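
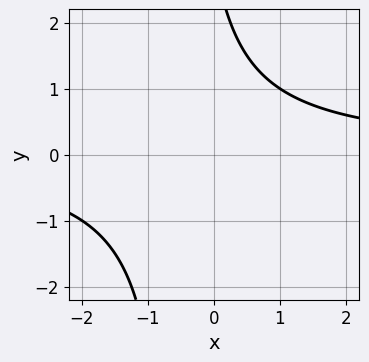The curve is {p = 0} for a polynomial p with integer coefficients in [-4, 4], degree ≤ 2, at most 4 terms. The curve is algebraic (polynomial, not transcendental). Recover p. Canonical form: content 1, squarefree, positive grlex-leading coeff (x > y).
The degree is 2 — a generic line meets the curve in up to 2 points.
From the visible intercepts: it misses every integer gridline on the y-axis; the curve avoids every integer x-axis point in the box.
The integer polynomial consistent with all of this is the stated p.

2*x*y + y - 3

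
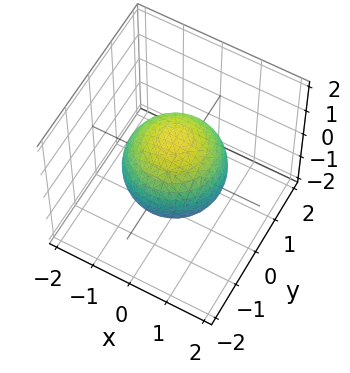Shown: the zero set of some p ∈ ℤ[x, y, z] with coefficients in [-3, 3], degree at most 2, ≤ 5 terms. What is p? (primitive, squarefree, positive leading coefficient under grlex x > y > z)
2*x^2 + 2*y^2 + 2*z^2 - 3

Degree: the shape is more complex than any degree-1 surface, so deg p = 2.
Symmetries: rotational symmetry about the z-axis ⇒ p depends on x, y only through x² + y².
Reading off the gridlines: a circular section at z = 1 has radius between 0 and 1.
Putting this together gives p.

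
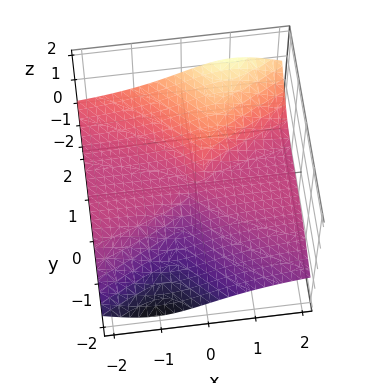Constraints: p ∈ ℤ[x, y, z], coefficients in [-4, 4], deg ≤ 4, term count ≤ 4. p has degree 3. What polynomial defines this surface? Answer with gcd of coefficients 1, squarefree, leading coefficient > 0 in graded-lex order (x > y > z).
(a) The degree is 3 — a generic line meets the surface in up to 3 points.
(b) Observable constraints: every point of the x-axis in the box is on the surface; the visible z-axis segment lies entirely on the surface.
(c) Assembling these constraints gives the stated polynomial.

2*x^2*z - 2*x*y*z - y^3 + 2*y^2*z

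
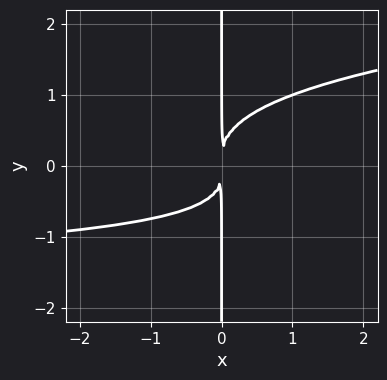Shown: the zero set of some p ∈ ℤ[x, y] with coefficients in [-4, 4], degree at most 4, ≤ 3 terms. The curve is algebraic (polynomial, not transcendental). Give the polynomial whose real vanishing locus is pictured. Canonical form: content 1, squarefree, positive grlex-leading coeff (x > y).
First, degree: a generic line meets the curve in up to 4 points, so deg p = 4.
Then, checking where it meets the axes: every point of the y-axis in the box is on the curve.
Finally, these observations pin down the coefficients.

3*x*y^3 - x^2*y - 2*x^2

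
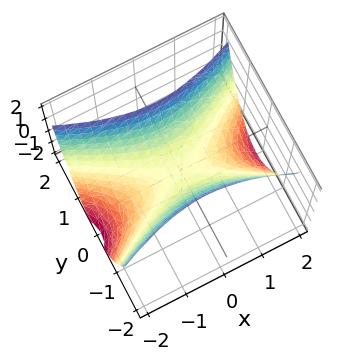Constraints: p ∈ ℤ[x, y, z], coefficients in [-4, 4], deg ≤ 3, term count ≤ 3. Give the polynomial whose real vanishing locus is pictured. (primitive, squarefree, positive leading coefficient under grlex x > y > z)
x^2 - 3*y^2 + 2*z

Degree: a saddle surface; a quadric, so deg p = 2.
Symmetries: the y ↦ −y reflection is a symmetry, so y appears only in even powers; it's symmetric under x → −x, forcing even powers of x.
From the visible intercepts: one x-axis crossing is at x = 0; it crosses the y-axis at the gridline y = 0.
Assembling these constraints gives the stated polynomial.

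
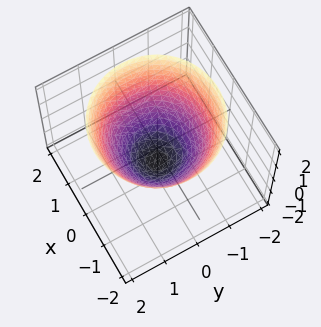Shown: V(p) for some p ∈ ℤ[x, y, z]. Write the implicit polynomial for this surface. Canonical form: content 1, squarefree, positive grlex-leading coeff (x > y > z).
x^2 + y^2 - z - 1

First, degree: the shape is more complex than any degree-1 surface, so deg p = 2.
Next, symmetries: every cross-section ⟂ z is a circle, so x, y appear only via x² + y².
Then, from the axis intercepts and sections: a circular section at z = 2 has radius between 1 and 2; it meets the z-axis at z = -1 (among the integer gridlines).
Finally, solving for integer coefficients yields p as stated.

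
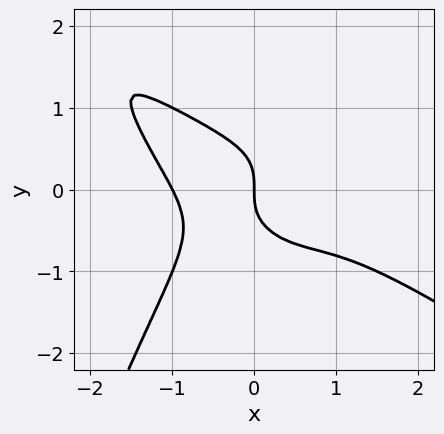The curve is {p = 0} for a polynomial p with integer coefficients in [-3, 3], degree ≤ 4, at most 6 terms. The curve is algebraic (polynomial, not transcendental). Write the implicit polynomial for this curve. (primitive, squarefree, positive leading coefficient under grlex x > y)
First, the degree is 4 — a generic line meets the curve in up to 4 points.
Next, checking where it meets the axes: it meets the y-axis at y = 0 (among the integer gridlines); the x-axis gridline crossings are at x ∈ {-1, 0}.
Finally, solving for integer coefficients yields p as stated.

2*x^4 + 3*x^3*y + 3*y^3 + 2*x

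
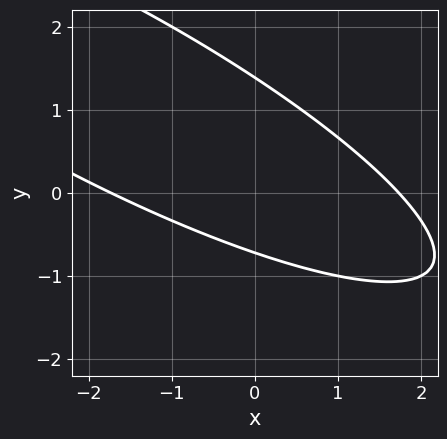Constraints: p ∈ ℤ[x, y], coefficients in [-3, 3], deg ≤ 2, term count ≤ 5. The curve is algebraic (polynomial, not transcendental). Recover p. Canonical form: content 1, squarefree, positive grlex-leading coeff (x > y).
x^2 + 3*x*y + 3*y^2 - 2*y - 3

Degree: a generic line meets the curve in up to 2 points, so deg p = 2.
The integer polynomial consistent with all of this is the stated p.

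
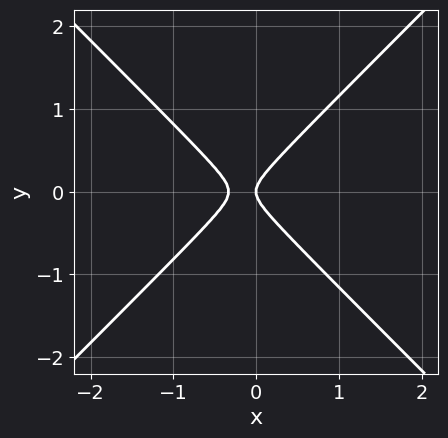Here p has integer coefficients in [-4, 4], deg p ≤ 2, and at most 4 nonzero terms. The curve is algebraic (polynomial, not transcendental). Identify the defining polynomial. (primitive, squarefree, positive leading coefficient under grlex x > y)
1. deg p = 2. A generic line meets the curve in up to 2 points.
2. Symmetries: mirror symmetry y ↦ −y ⇒ only even powers of y.
3. From the axis intercepts and sections: it meets the y-axis at y = 0 (among the integer gridlines); it crosses the x-axis at the gridline x = 0.
4. These observations pin down the coefficients.

3*x^2 - 3*y^2 + x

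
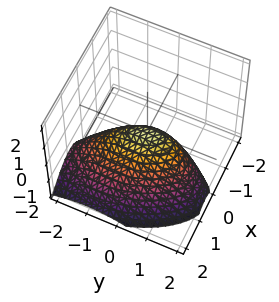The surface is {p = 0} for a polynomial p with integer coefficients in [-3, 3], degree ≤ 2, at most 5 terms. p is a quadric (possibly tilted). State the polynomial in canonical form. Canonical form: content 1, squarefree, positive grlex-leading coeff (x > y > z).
1. The degree is 2 — the shape is more complex than any degree-1 surface.
2. Against the integer gridlines: it meets the x-axis at x = 0 (among the integer gridlines); one z-axis crossing is at z = 0.
3. Putting this together gives p.

3*x^2 + x*y + 2*x*z + y^2 + 2*z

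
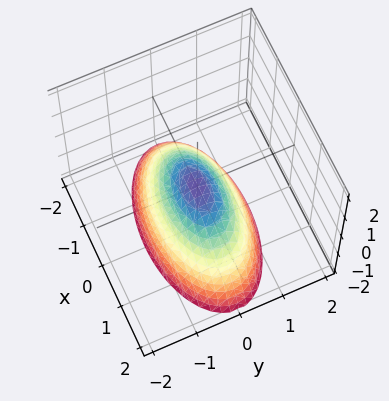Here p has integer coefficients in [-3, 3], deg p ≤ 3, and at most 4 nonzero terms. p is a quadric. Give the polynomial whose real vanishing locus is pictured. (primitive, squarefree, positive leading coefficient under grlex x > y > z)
First, degree: a paraboloid; a quadric, so deg p = 2.
Then, symmetries: it's symmetric under x → −x, forcing even powers of x; the y ↦ −y reflection is a symmetry, so y appears only in even powers.
Next, from the visible intercepts: one x-axis crossing is at x = 0; one z-axis crossing is at z = 0; one y-axis crossing is at y = 0.
Finally, together with the visible shape, these determine p as stated.

x^2 + 3*y^2 + 2*z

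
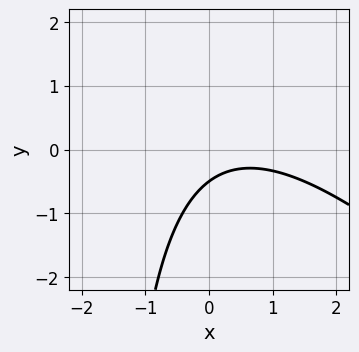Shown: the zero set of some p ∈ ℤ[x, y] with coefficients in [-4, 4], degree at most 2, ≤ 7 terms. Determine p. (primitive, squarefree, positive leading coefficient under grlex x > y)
x^2 + x*y - x + 2*y + 1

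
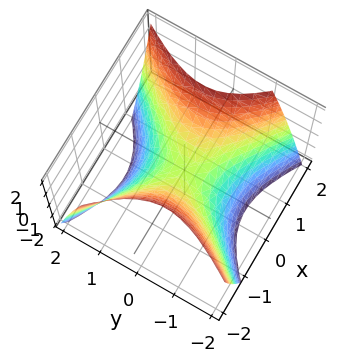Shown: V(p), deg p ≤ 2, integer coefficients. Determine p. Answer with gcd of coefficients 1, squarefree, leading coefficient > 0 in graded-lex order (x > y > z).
2*x^2 + x*y - 2*y^2 - 2*z

(a) deg p = 2.
(b) Reading off the gridlines: one z-axis crossing is at z = 0; it crosses the y-axis at the gridline y = 0; it crosses the x-axis at the gridline x = 0.
(c) Assembling these constraints gives the stated polynomial.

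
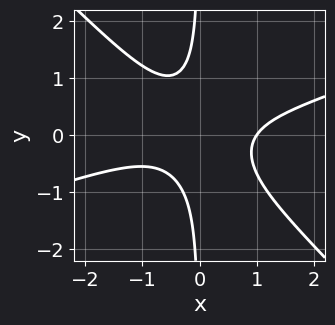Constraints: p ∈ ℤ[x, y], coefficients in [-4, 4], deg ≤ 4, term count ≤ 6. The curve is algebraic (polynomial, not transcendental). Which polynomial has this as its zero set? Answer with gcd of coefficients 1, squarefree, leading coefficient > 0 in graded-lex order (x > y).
x^3 - 2*x^2*y - 3*x*y^2 - 1

First, the degree is 3 — a generic line meets the curve in up to 3 points.
Next, reading off the gridlines: one x-axis crossing is at x = 1; no y-intercept at any integer in the box.
Finally, solving for integer coefficients yields p as stated.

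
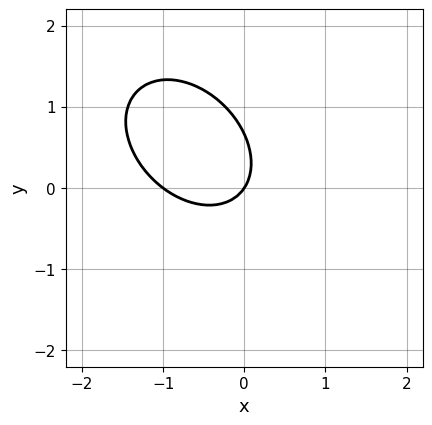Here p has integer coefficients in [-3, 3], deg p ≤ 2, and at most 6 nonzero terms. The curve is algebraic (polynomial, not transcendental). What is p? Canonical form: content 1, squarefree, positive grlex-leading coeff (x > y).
First, the degree is 2 — the shape is more complex than any degree-1 curve.
Next, against the integer gridlines: one y-axis crossing is at y = 0; the x-axis gridline crossings are at x ∈ {-1, 0}.
Finally, together with the visible shape, these determine p as stated.

3*x^2 + 2*x*y + 3*y^2 + 3*x - 2*y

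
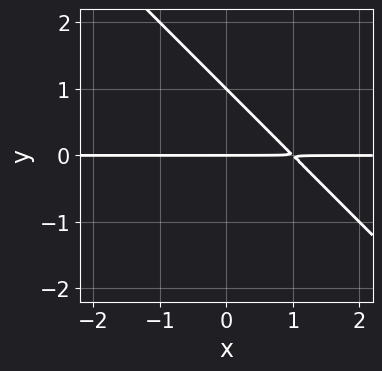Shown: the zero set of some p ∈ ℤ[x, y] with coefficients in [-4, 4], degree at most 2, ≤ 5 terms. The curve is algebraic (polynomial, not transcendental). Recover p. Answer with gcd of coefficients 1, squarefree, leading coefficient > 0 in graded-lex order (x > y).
First, deg p = 2. A generic line meets the curve in up to 2 points.
Then, from the axis intercepts and sections: the visible x-axis segment lies entirely on the curve; the y-axis gridline crossings are at y ∈ {0, 1}.
Finally, fitting integer coefficients to these (and the overall shape) gives p.

x*y + y^2 - y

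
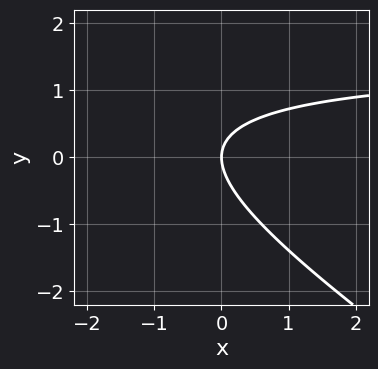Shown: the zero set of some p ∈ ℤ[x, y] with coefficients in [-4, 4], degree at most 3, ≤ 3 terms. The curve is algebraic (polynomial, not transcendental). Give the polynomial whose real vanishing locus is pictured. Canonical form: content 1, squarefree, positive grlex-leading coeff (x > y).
First, the degree is 2 — the shape is more complex than any degree-1 curve.
Then, from the visible intercepts: one x-axis crossing is at x = 0; it crosses the y-axis at the gridline y = 0.
Finally, the integer polynomial consistent with all of this is the stated p.

2*x*y + 3*y^2 - 3*x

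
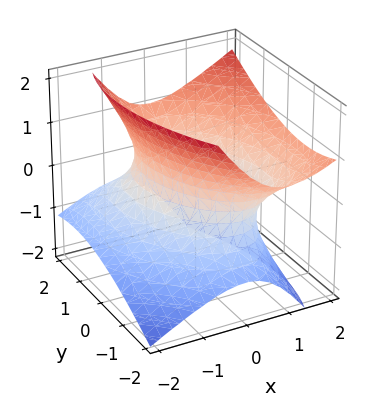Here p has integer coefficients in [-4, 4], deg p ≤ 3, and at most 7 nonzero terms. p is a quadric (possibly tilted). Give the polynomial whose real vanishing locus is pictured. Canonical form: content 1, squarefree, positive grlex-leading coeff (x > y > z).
2*x^2 + x*y - 2*x*z + y^2 - 2*z^2 - 2

(a) Degree: a generic line meets the surface in up to 2 points, so deg p = 2.
(b) Reading off the gridlines: the x-axis gridline crossings are at x ∈ {-1, 1}; it misses every integer gridline on the z-axis.
(c) Putting this together gives p.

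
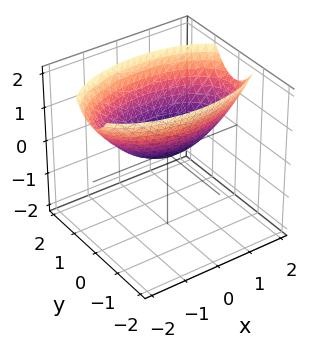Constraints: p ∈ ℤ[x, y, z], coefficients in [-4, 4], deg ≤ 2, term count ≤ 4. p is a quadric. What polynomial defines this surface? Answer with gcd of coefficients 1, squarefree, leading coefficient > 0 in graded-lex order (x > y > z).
x^2 + 3*y^2 - 3*z

(a) Degree: a paraboloid; a quadric, so deg p = 2.
(b) Symmetries: the x ↦ −x reflection is a symmetry, so x appears only in even powers; it's symmetric under y → −y, forcing even powers of y.
(c) Reading off the gridlines: one x-axis crossing is at x = 0; it meets the z-axis at z = 0 (among the integer gridlines).
(d) Solving for integer coefficients yields p as stated.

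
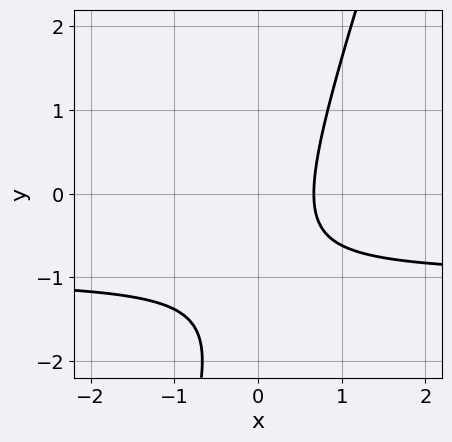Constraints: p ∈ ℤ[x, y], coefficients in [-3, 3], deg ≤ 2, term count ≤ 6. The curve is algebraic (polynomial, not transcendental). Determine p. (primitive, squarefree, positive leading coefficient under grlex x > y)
3*x*y - y^2 + 3*x - 2*y - 2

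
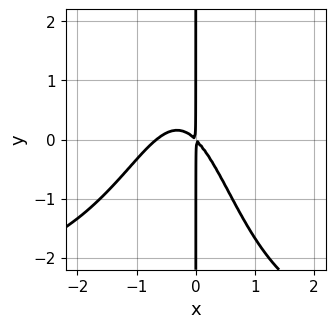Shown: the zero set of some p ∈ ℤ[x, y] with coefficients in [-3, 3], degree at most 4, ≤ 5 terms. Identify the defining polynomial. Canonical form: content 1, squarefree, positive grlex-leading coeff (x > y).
x^3*y + 3*x^3 + 2*x^2 + 2*x*y

1. deg p = 4. A generic line meets the curve in up to 4 points.
2. From the axis intercepts and sections: the visible y-axis segment lies entirely on the curve.
3. The integer polynomial consistent with all of this is the stated p.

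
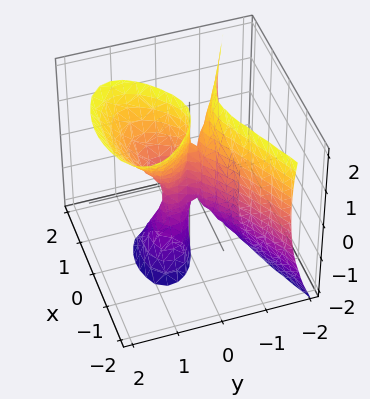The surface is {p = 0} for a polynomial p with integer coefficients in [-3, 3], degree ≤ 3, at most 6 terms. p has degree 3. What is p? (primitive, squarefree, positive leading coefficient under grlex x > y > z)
1. Degree: the shape is more complex than any degree-2 surface, so deg p = 3.
2. Observable constraints: every point of the z-axis in the box is on the surface; one x-axis crossing is at x = 0; it crosses the y-axis at the gridline y = 0.
3. Together with the visible shape, these determine p as stated.

3*y^3 - y^2*z - y*z^2 + 3*x^2 - 2*y^2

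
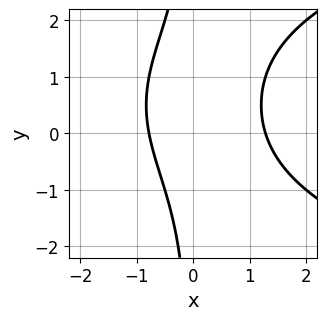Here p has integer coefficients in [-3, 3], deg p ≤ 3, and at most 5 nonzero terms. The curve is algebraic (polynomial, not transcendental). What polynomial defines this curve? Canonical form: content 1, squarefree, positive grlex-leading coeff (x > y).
deg p = 3.
From the visible intercepts: the curve avoids every integer y-axis point in the box.
Matching integer coefficients to the picture gives p.

x*y^2 - 2*x^2 - x*y + x + 2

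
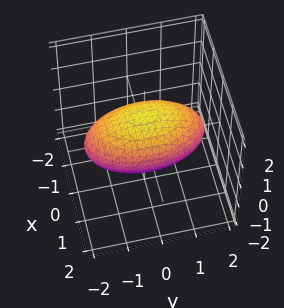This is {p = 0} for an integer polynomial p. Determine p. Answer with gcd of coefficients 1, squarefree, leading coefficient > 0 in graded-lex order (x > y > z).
3*x^2 + y^2 + 3*z^2 - 3

1. The degree is 2 — a closed, bounded, convex surface; a quadric.
2. Symmetries: the z ↦ −z reflection is a symmetry, so z appears only in even powers; it's symmetric under x → −x, forcing even powers of x; mirror symmetry y ↦ −y ⇒ only even powers of y.
3. Checking where it meets the axes: among the integer gridlines, it crosses the z-axis at z ∈ {-1, 1}; among the integer gridlines, it crosses the x-axis at x ∈ {-1, 1}.
4. Assembling these constraints gives the stated polynomial.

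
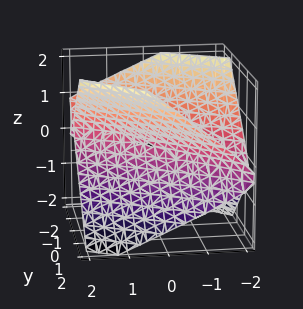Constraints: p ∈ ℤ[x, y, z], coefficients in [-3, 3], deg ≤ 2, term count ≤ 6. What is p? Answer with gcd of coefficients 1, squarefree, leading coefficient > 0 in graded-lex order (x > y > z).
x^2 + 3*x*y + x*z + 2*y^2 - 3*z^2

1. The degree is 2 — the shape is more complex than any degree-1 surface.
2. From the visible intercepts: it crosses the z-axis at the gridline z = 0; one x-axis crossing is at x = 0; it meets the y-axis at y = 0 (among the integer gridlines).
3. Assembling these constraints gives the stated polynomial.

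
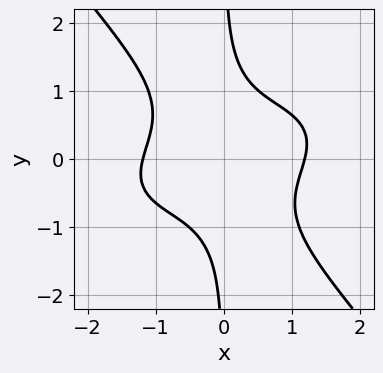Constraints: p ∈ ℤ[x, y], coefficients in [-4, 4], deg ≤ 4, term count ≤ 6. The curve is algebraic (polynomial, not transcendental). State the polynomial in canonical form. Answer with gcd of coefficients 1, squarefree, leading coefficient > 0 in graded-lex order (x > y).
x^4 - x^3*y + 2*x^2*y^2 + 3*x*y^3 - 2

First, the degree is 4 — no degree-3 curve has this shape.
Next, checking where it meets the axes: it misses every integer gridline on the y-axis.
Finally, together with the visible shape, these determine p as stated.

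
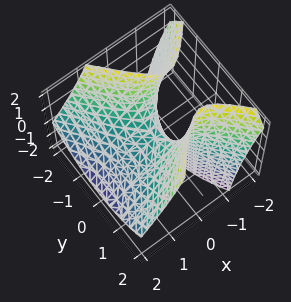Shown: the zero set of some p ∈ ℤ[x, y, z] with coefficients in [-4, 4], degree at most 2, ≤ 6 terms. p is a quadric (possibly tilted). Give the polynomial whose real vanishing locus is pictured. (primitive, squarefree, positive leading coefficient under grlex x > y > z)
1. The degree is 2 — the shape is more complex than any degree-1 surface.
2. Checking where it meets the axes: it crosses the z-axis at the gridline z = 0; it meets the x-axis at x = 0 (among the integer gridlines).
3. Matching integer coefficients to the picture gives p.

3*x^2 + 3*x*z - 2*y^2 + 2*z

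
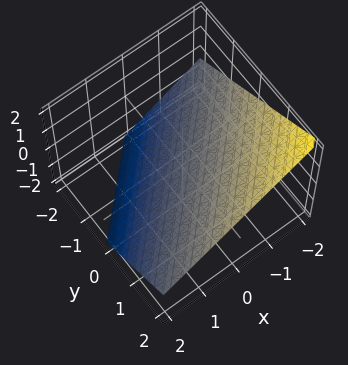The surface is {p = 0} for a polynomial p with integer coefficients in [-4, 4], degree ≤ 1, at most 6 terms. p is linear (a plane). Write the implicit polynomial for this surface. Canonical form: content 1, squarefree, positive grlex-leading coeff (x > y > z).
2*x - 2*y + 3*z + 2

First, the degree is 1 — the surface is flat (a plane).
Next, reading off the gridlines: one y-axis crossing is at y = 1; one x-axis crossing is at x = -1.
Finally, the integer polynomial consistent with all of this is the stated p.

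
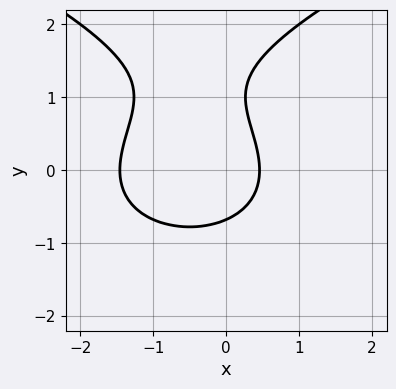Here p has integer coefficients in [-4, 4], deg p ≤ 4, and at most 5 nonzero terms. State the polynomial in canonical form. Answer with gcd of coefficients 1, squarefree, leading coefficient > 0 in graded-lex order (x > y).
Degree: the shape is more complex than any degree-2 curve, so deg p = 3.
The integer polynomial consistent with all of this is the stated p.

2*y^3 - 3*x^2 - 3*y^2 - 3*x + 2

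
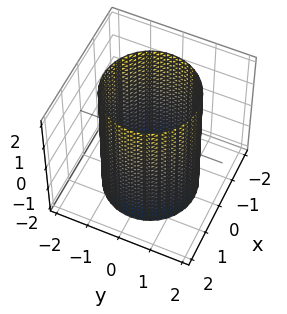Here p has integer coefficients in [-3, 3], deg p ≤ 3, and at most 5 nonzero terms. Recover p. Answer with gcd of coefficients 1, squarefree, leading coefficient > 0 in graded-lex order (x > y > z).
x^2 + y^2 - 2

The degree is 2 — a cylinder; a quadric.
Symmetries: the z ↦ −z reflection is a symmetry, so z appears only in even powers; the z-axis is an axis of rotation, so x and y enter only as x² + y².
Reading off the gridlines: a circular section at z = -1 has radius between 1 and 2; it misses every integer gridline on the z-axis.
These observations pin down the coefficients.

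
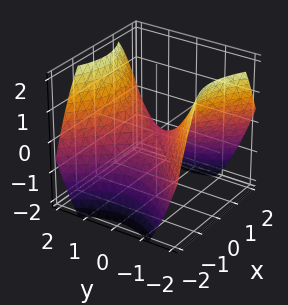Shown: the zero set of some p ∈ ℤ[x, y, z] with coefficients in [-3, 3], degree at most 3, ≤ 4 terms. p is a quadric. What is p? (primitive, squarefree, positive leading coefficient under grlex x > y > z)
2*x^2 - 2*y^2 + 3*z

Degree: a hyperbolic paraboloid; a quadric, so deg p = 2.
Symmetries: the y ↦ −y reflection is a symmetry, so y appears only in even powers; it's symmetric under x → −x, forcing even powers of x.
Checking where it meets the axes: it crosses the x-axis at the gridline x = 0; it crosses the z-axis at the gridline z = 0; it meets the y-axis at y = 0 (among the integer gridlines).
The integer polynomial consistent with all of this is the stated p.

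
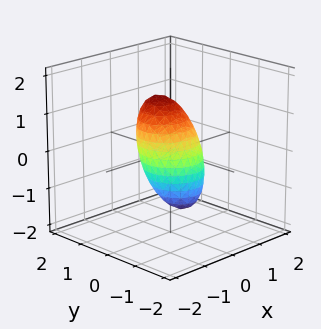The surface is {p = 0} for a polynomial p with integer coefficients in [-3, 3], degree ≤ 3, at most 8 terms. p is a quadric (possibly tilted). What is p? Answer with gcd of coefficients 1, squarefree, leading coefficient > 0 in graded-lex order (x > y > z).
(a) deg p = 2. The shape is more complex than any degree-1 surface.
(b) Against the integer gridlines: the z-axis gridline crossings are at z ∈ {-1, 1}.
(c) Fitting integer coefficients to these (and the overall shape) gives p.

3*x^2 - x*z + 3*y^2 - 3*y*z + 2*z^2 - 2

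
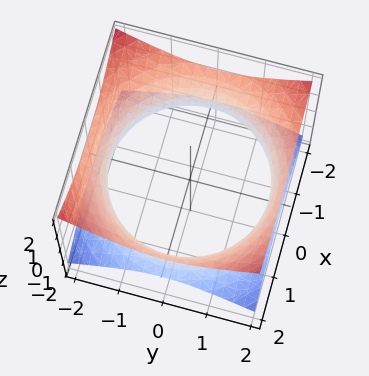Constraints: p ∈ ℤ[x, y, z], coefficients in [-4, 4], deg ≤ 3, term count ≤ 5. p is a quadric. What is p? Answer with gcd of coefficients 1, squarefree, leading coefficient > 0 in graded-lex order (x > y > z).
(a) The degree is 2 — an hourglass — one-sheet hyperboloid; a quadric.
(b) By symmetry, every cross-section ⟂ z is a circle, so x, y appear only via x² + y²; it's symmetric under z → −z, forcing even powers of z.
(c) Reading off the gridlines: no z-intercept at any integer in the box; a circular section at z = 0 has radius between 1 and 2.
(d) Together with the visible shape, these determine p as stated.

x^2 + y^2 - 2*z^2 - 3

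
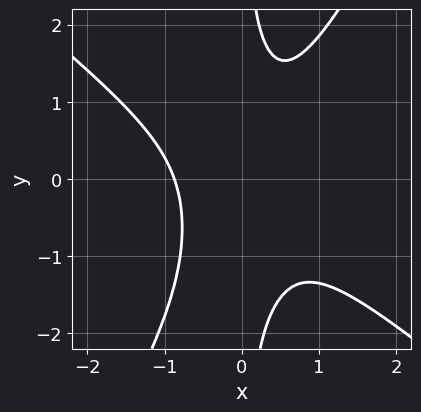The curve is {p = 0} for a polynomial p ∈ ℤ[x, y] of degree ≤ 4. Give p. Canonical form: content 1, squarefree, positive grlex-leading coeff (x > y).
(a) Degree: no degree-2 curve has this shape, so deg p = 3.
(b) From the visible intercepts: the curve avoids every integer y-axis point in the box.
(c) Together with the visible shape, these determine p as stated.

3*x^3 + 2*x^2*y - 2*x*y^2 - x*y + 2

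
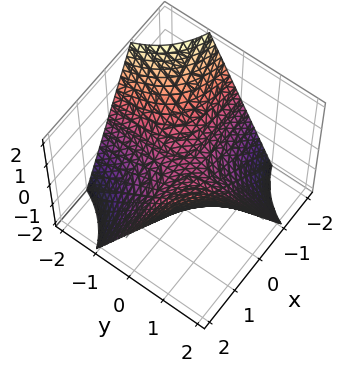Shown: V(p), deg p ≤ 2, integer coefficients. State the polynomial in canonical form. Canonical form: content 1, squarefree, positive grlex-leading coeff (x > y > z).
First, degree: a hyperbolic paraboloid; a quadric, so deg p = 2.
Next, against the integer gridlines: every point of the y-axis in the box is on the surface; the visible x-axis segment lies entirely on the surface.
Finally, assembling these constraints gives the stated polynomial.

x*y - z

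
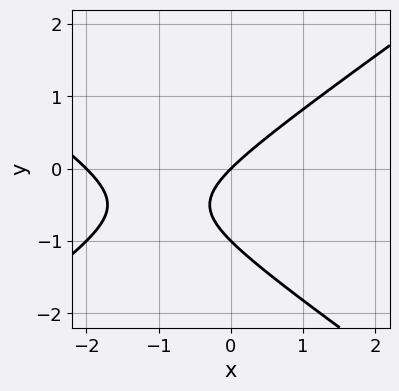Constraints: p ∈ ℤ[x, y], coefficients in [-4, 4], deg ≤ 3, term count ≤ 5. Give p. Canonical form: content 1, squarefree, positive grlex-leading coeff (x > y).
First, deg p = 2. The shape is more complex than any degree-1 curve.
Then, against the integer gridlines: among the integer gridlines, it crosses the y-axis at y ∈ {-1, 0}; the x-axis gridline crossings are at x ∈ {-2, 0}.
Finally, assembling these constraints gives the stated polynomial.

x^2 - 2*y^2 + 2*x - 2*y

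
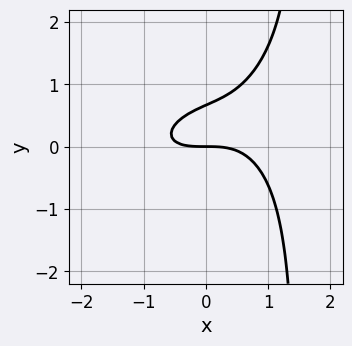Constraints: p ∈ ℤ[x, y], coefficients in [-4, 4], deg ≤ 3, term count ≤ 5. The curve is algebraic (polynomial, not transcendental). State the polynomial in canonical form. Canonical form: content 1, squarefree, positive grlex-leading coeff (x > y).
(a) Degree: a generic line meets the curve in up to 3 points, so deg p = 3.
(b) Reading off the gridlines: one y-axis crossing is at y = 0; one x-axis crossing is at x = 0.
(c) Assembling these constraints gives the stated polynomial.

x^3 - x^2*y + 2*x*y^2 - 3*y^2 + 2*y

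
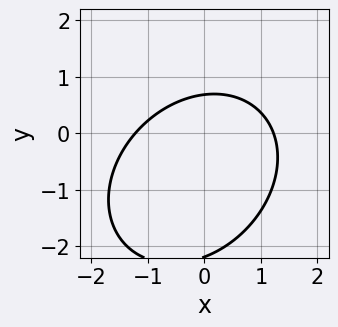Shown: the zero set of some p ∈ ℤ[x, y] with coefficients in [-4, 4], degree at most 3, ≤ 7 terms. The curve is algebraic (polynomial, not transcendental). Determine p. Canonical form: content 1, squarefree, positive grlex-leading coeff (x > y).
2*x^2 - x*y + 2*y^2 + 3*y - 3

1. Degree: a generic line meets the curve in up to 2 points, so deg p = 2.
2. Solving for integer coefficients yields p as stated.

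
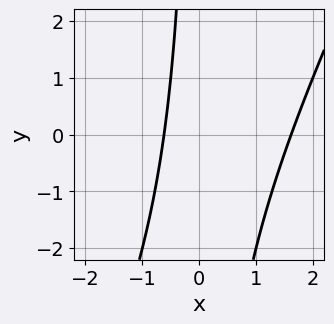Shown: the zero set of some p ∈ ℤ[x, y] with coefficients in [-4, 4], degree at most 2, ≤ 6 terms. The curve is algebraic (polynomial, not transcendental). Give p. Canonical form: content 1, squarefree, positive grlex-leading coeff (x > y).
1. The degree is 2 — no degree-1 curve has this shape.
2. Observable constraints: no y-intercept at any integer in the box.
3. Solving for integer coefficients yields p as stated.

2*x^2 - x*y - 2*x - 2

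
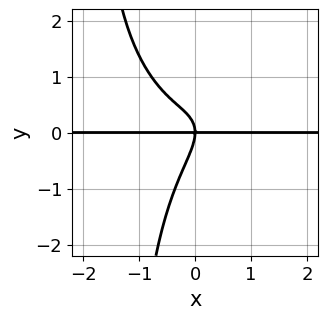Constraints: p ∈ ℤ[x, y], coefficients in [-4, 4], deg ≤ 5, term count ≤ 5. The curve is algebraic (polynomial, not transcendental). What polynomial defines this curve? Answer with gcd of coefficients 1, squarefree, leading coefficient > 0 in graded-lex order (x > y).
3*x^3*y + 2*x*y^3 - 3*x*y^2 + 3*y^3 + 3*x*y

First, degree: the shape is more complex than any degree-3 curve, so deg p = 4.
Then, from the visible intercepts: it meets the y-axis at y = 0 (among the integer gridlines); the visible x-axis segment lies entirely on the curve.
Finally, matching integer coefficients to the picture gives p.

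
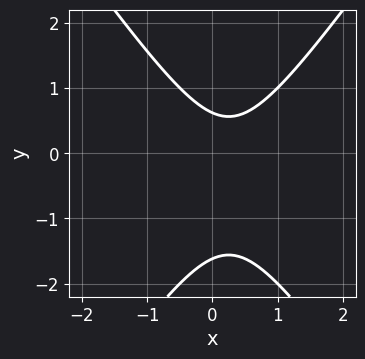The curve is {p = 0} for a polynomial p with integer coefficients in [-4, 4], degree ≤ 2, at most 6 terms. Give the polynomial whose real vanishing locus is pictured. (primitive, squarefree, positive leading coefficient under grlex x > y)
2*x^2 - y^2 - x - y + 1

1. Degree: the shape is more complex than any degree-1 curve, so deg p = 2.
2. Against the integer gridlines: it misses every integer gridline on the x-axis.
3. Matching integer coefficients to the picture gives p.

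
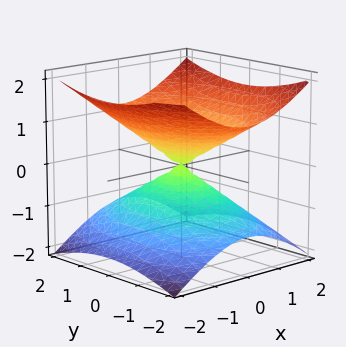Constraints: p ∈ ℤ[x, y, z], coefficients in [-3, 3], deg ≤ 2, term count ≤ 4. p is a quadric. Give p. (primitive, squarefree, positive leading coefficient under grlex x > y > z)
First, degree: a double cone through the origin; a quadric, so deg p = 2.
Next, symmetries: the x ↦ −x reflection is a symmetry, so x appears only in even powers; mirror symmetry y ↦ −y ⇒ only even powers of y; it's symmetric under z → −z, forcing even powers of z.
Next, from the axis intercepts and sections: it crosses the x-axis at the gridline x = 0; it meets the y-axis at y = 0 (among the integer gridlines).
Finally, fitting integer coefficients to these (and the overall shape) gives p.

2*x^2 + y^2 - 3*z^2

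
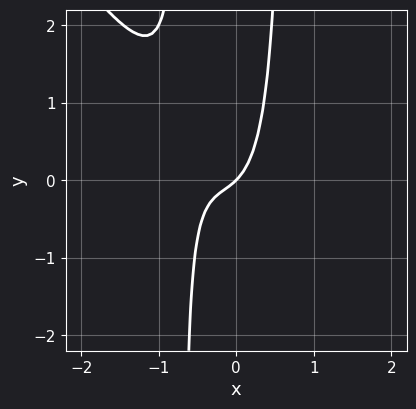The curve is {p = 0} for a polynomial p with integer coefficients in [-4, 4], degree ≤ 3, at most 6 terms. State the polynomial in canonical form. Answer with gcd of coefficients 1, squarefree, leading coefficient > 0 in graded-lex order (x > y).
deg p = 3.
Observable constraints: it crosses the x-axis at the gridline x = 0; it meets the y-axis at y = 0 (among the integer gridlines).
The integer polynomial consistent with all of this is the stated p.

3*x^3 + 2*x^2*y + 2*x^2 + x - y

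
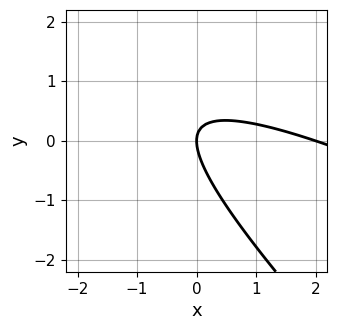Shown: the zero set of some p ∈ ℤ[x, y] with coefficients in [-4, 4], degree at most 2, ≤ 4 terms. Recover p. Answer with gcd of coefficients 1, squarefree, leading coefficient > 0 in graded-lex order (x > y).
First, degree: the shape is more complex than any degree-1 curve, so deg p = 2.
Next, checking where it meets the axes: the x-axis gridline crossings are at x ∈ {0, 2}; it meets the y-axis at y = 0 (among the integer gridlines).
Finally, fitting integer coefficients to these (and the overall shape) gives p.

x^2 + 3*x*y + 2*y^2 - 2*x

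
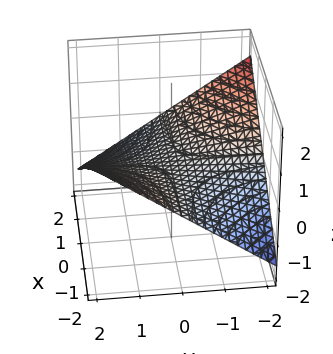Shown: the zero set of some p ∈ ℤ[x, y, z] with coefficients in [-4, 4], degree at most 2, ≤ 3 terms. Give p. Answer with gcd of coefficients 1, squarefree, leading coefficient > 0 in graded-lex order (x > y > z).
Degree: a hyperbolic paraboloid; a quadric, so deg p = 2.
Reading off the gridlines: the visible x-axis segment lies entirely on the surface; it meets the z-axis at z = 0 (among the integer gridlines); the visible y-axis segment lies entirely on the surface.
The integer polynomial consistent with all of this is the stated p.

x*y + 3*z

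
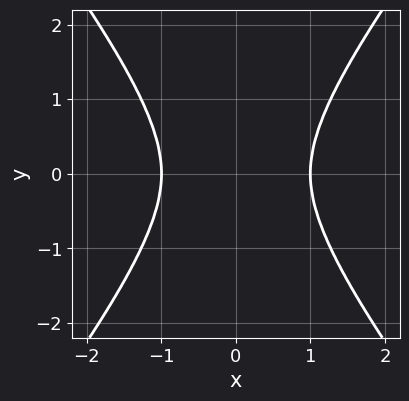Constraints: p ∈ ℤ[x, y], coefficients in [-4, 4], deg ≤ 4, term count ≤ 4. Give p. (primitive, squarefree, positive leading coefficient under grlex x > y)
3*x^4 - y^4 - 3*x^2 - 2*y^2

(a) deg p = 4.
(b) Symmetries: mirror symmetry y ↦ −y ⇒ only even powers of y; the x ↦ −x reflection is a symmetry, so x appears only in even powers.
(c) From the axis intercepts and sections: among the integer gridlines, it crosses the x-axis at x ∈ {-1, 1}.
(d) Assembling these constraints gives the stated polynomial.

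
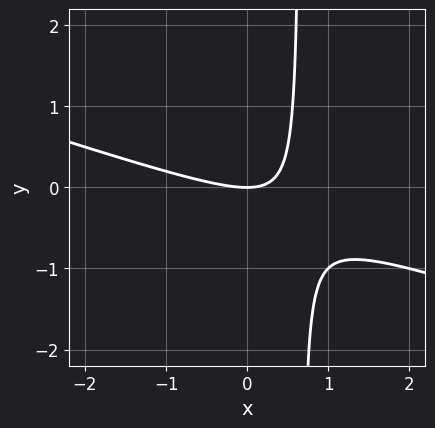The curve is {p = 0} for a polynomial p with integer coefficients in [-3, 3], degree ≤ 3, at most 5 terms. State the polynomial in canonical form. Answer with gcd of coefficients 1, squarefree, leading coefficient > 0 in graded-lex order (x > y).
x^2 + 3*x*y - 2*y

(a) deg p = 2.
(b) Observable constraints: it meets the x-axis at x = 0 (among the integer gridlines); it crosses the y-axis at the gridline y = 0.
(c) Matching integer coefficients to the picture gives p.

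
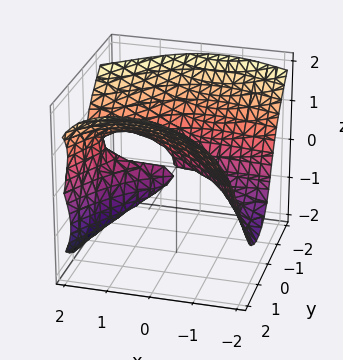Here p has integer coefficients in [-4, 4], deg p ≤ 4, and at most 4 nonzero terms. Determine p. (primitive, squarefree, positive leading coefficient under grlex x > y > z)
First, deg p = 3. A generic line meets the surface in up to 3 points.
Next, checking where it meets the axes: one z-axis crossing is at z = 0; the visible x-axis segment lies entirely on the surface; it meets the y-axis at y = 0 (among the integer gridlines).
Finally, together with the visible shape, these determine p as stated.

x^2*y + z^3 - x*z - 2*y^2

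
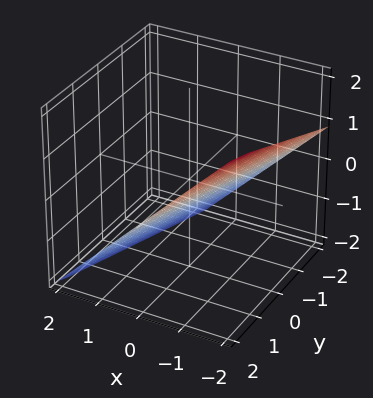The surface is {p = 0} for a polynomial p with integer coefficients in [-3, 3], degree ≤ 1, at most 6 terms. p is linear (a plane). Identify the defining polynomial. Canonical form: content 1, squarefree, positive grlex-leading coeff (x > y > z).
3*x - y + 3*z + 2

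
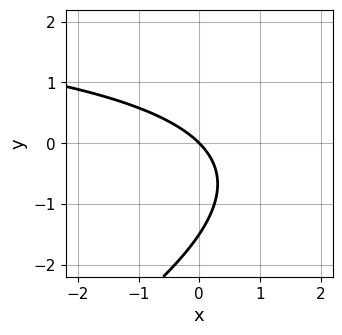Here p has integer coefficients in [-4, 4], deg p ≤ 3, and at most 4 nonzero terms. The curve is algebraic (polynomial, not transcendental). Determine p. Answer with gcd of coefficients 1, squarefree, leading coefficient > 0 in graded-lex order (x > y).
x*y - 2*y^2 - 3*x - 3*y

(a) deg p = 2. The shape is more complex than any degree-1 curve.
(b) Reading off the gridlines: it crosses the x-axis at the gridline x = 0; it meets the y-axis at y = 0 (among the integer gridlines).
(c) Fitting integer coefficients to these (and the overall shape) gives p.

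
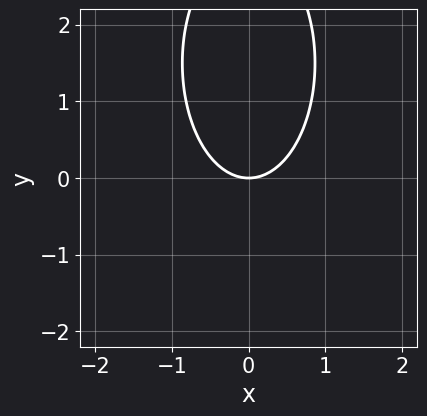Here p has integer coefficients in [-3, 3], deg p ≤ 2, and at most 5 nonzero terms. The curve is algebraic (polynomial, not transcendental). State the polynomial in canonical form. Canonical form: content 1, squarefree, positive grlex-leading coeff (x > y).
First, degree: a generic line meets the curve in up to 2 points, so deg p = 2.
Then, symmetries: the x ↦ −x reflection is a symmetry, so x appears only in even powers.
Next, checking where it meets the axes: it crosses the y-axis at the gridline y = 0; it crosses the x-axis at the gridline x = 0.
Finally, fitting integer coefficients to these (and the overall shape) gives p.

3*x^2 + y^2 - 3*y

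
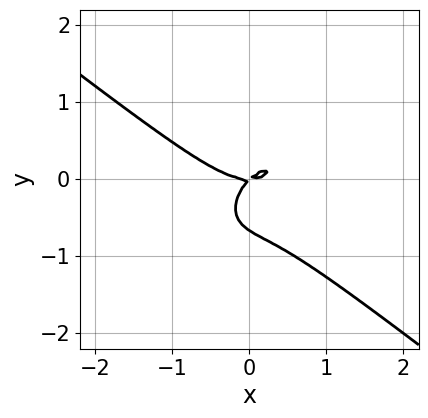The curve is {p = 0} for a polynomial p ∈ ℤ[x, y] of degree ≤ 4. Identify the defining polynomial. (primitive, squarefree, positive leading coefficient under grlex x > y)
1. Degree: no degree-2 curve has this shape, so deg p = 3.
2. Reading off the gridlines: it crosses the x-axis at the gridline x = 0; it crosses the y-axis at the gridline y = 0.
3. Matching integer coefficients to the picture gives p.

2*x^3 - x*y^2 + 3*y^3 - 2*x*y + 2*y^2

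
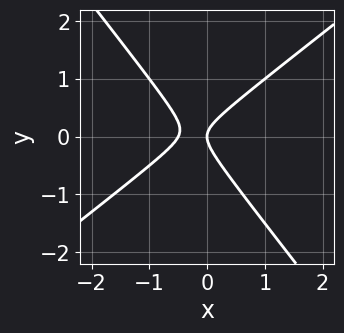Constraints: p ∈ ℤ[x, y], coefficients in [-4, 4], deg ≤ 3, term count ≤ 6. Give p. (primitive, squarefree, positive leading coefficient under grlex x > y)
1. Degree: a generic line meets the curve in up to 2 points, so deg p = 2.
2. Observable constraints: it meets the y-axis at y = 0 (among the integer gridlines); one x-axis crossing is at x = 0.
3. These observations pin down the coefficients.

2*x^2 - x*y - 2*y^2 + x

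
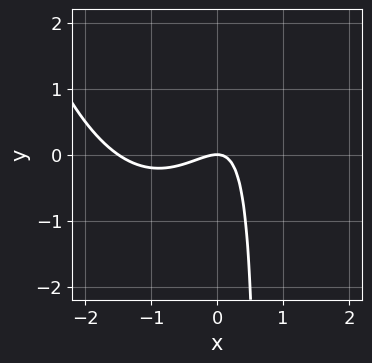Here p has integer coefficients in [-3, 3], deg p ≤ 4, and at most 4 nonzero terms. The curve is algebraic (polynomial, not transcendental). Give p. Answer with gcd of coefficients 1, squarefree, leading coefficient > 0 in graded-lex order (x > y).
First, the degree is 3 — the shape is more complex than any degree-2 curve.
Then, reading off the gridlines: it crosses the x-axis at the gridline x = 0; one y-axis crossing is at y = 0.
Finally, matching integer coefficients to the picture gives p.

2*x^3 + 3*x^2 - 3*x*y + 2*y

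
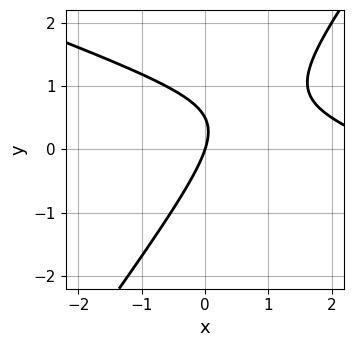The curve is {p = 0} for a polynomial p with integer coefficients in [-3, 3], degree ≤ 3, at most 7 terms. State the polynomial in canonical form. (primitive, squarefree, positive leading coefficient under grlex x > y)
x^2 + 2*x*y - 2*y^2 - 3*x + y

deg p = 2.
Reading off the gridlines: it meets the y-axis at y = 0 (among the integer gridlines); it meets the x-axis at x = 0 (among the integer gridlines).
These observations pin down the coefficients.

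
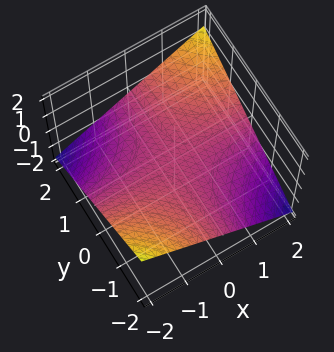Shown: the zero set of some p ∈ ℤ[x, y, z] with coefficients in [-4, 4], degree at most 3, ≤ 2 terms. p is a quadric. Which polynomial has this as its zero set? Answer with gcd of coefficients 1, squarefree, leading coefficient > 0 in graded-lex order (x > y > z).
x*y - 3*z

1. Degree: a saddle surface; a quadric, so deg p = 2.
2. Observable constraints: every point of the y-axis in the box is on the surface; it meets the z-axis at z = 0 (among the integer gridlines); every point of the x-axis in the box is on the surface.
3. Solving for integer coefficients yields p as stated.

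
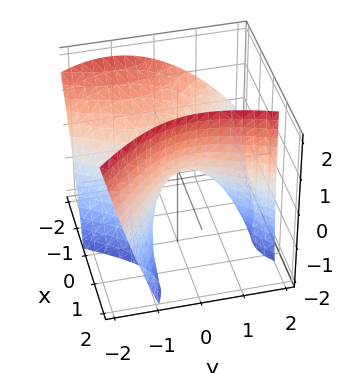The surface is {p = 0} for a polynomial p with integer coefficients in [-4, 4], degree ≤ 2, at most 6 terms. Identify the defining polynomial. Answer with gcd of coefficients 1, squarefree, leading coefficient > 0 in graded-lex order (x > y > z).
(a) The degree is 2 — a generic line meets the surface in up to 2 points.
(b) From the axis intercepts and sections: it crosses the z-axis at the gridline z = 0; one y-axis crossing is at y = 0.
(c) Matching integer coefficients to the picture gives p.

3*x^2 + 2*x*y + 3*x*z - 2*y^2 - 3*z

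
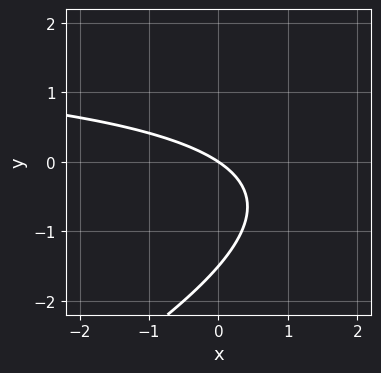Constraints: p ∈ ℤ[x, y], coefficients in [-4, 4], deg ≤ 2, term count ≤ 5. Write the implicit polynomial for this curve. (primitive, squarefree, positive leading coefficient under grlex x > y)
x*y - 2*y^2 - 2*x - 3*y

1. The degree is 2 — the shape is more complex than any degree-1 curve.
2. Checking where it meets the axes: one y-axis crossing is at y = 0; it crosses the x-axis at the gridline x = 0.
3. These observations pin down the coefficients.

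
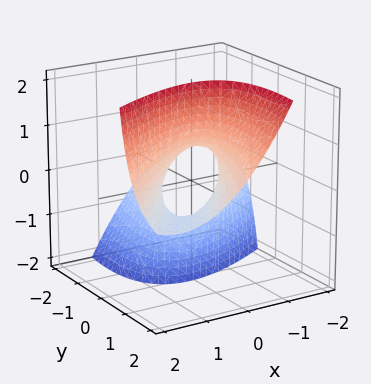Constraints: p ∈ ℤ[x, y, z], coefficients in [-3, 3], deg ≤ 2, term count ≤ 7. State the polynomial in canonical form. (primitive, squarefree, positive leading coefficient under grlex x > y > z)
2*x^2 - 3*x*y + y^2 - 3*y*z - 1

1. Degree: a generic line meets the surface in up to 2 points, so deg p = 2.
2. Reading off the gridlines: among the integer gridlines, it crosses the y-axis at y ∈ {-1, 1}; no z-intercept at any integer in the box.
3. Putting this together gives p.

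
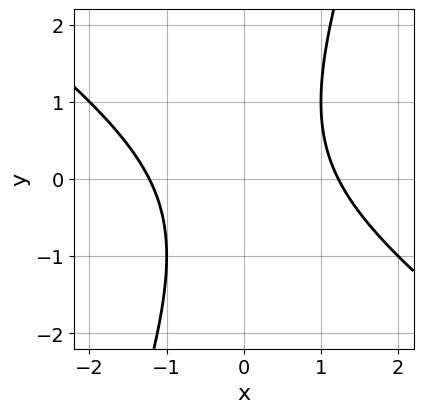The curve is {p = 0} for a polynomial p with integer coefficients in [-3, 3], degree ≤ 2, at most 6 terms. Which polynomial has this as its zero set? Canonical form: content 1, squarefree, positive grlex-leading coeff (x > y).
2*x^2 + 2*x*y - y^2 - 3

deg p = 2. No degree-1 curve has this shape.
Observable constraints: the curve avoids every integer y-axis point in the box.
Matching integer coefficients to the picture gives p.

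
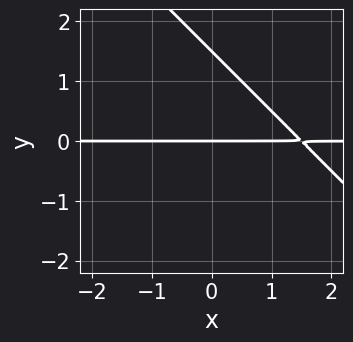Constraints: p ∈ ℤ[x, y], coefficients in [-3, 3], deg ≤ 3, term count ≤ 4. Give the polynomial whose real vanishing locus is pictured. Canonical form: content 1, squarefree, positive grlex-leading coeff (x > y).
2*x*y + 2*y^2 - 3*y

(a) The degree is 2 — the shape is more complex than any degree-1 curve.
(b) Observable constraints: one y-axis crossing is at y = 0; the visible x-axis segment lies entirely on the curve.
(c) These observations pin down the coefficients.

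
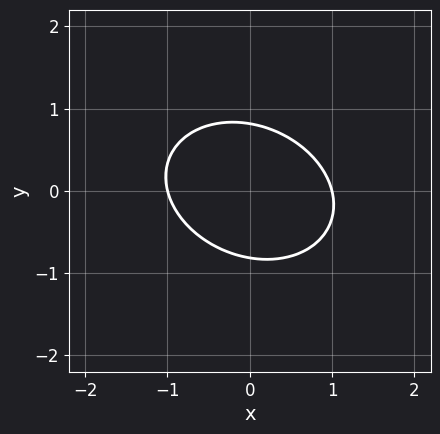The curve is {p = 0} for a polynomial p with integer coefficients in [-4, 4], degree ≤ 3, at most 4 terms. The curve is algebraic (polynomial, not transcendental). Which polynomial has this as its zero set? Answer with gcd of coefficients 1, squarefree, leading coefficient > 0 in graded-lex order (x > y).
2*x^2 + x*y + 3*y^2 - 2

deg p = 2. No degree-1 curve has this shape.
From the axis intercepts and sections: the x-axis gridline crossings are at x ∈ {-1, 1}.
The integer polynomial consistent with all of this is the stated p.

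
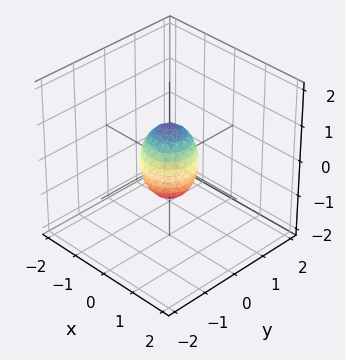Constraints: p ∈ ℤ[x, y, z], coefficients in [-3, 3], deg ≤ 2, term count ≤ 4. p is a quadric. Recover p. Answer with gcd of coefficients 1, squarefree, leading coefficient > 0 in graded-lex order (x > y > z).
2*x^2 + 2*y^2 + z^2 - 1

(a) Degree: a closed, bounded, convex surface; a quadric, so deg p = 2.
(b) Symmetry: the surface is invariant under rotation about z: p = q(x² + y², z); the z ↦ −z reflection is a symmetry, so z appears only in even powers.
(c) Against the integer gridlines: the z-axis gridline crossings are at z ∈ {-1, 1}; a circular section at z = 0 has radius between 0 and 1.
(d) Together with the visible shape, these determine p as stated.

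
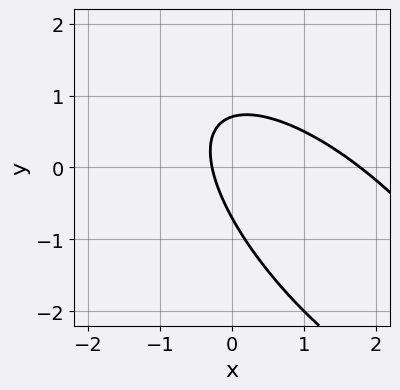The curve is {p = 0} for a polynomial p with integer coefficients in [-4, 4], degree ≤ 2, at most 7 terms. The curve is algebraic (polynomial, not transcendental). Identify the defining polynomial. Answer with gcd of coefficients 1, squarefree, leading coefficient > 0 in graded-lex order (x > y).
2*x^2 + 3*x*y + 2*y^2 - 3*x - 1

First, degree: a generic line meets the curve in up to 2 points, so deg p = 2.
Finally, matching integer coefficients to the picture gives p.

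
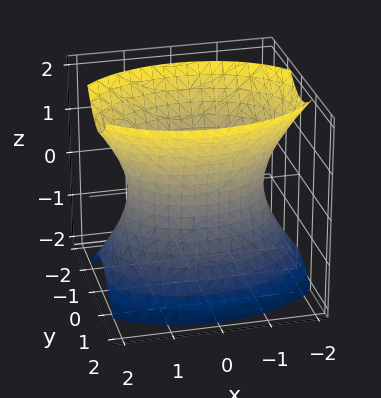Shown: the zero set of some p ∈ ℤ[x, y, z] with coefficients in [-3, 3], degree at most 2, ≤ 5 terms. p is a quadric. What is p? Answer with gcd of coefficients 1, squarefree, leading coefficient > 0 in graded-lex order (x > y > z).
x^2 + 2*y^2 - z^2 - 2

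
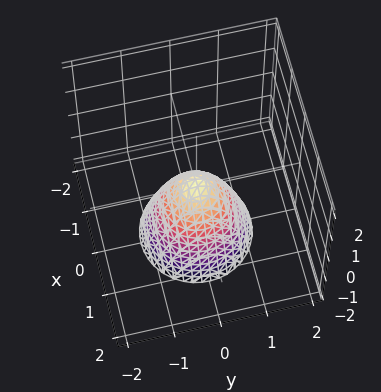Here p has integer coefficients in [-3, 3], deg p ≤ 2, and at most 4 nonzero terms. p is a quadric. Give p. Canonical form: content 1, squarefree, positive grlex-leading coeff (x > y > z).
3*x^2 + 3*y^2 + 2*z

(a) deg p = 2. A single bowl opening along one axis; a quadric.
(b) Symmetries: rotational symmetry about the z-axis ⇒ p depends on x, y only through x² + y².
(c) Observable constraints: one y-axis crossing is at y = 0; it meets the x-axis at x = 0 (among the integer gridlines).
(d) Solving for integer coefficients yields p as stated.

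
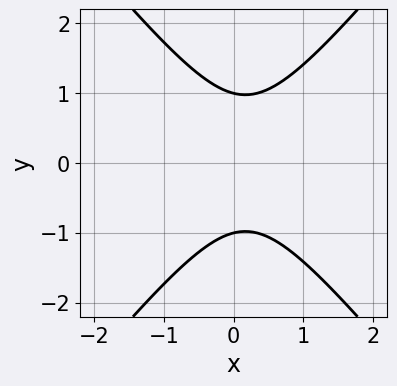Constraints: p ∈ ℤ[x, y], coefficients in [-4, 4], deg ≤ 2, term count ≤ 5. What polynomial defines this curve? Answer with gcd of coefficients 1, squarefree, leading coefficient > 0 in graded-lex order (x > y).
1. deg p = 2. No degree-1 curve has this shape.
2. Symmetries: it's symmetric under y → −y, forcing even powers of y.
3. From the visible intercepts: among the integer gridlines, it crosses the y-axis at y ∈ {-1, 1}; the curve avoids every integer x-axis point in the box.
4. The integer polynomial consistent with all of this is the stated p.

3*x^2 - 2*y^2 - x + 2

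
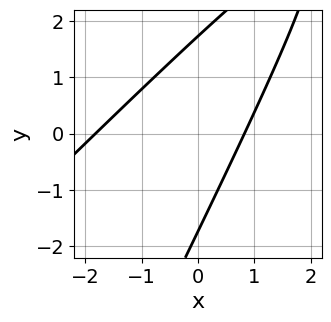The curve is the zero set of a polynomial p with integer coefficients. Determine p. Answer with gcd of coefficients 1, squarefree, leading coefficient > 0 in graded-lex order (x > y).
2*x^2 - 3*x*y + y^2 + 2*x - 3

1. Degree: a generic line meets the curve in up to 2 points, so deg p = 2.
2. Putting this together gives p.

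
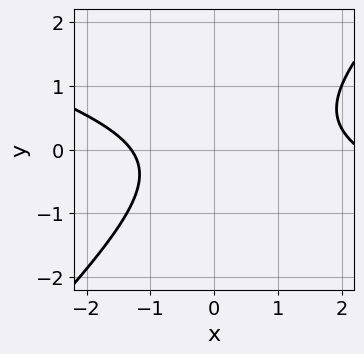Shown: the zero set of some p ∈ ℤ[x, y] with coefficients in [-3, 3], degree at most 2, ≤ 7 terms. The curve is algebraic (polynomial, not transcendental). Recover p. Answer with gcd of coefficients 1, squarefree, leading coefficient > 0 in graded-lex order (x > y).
First, the degree is 2 — the shape is more complex than any degree-1 curve.
Then, from the axis intercepts and sections: it misses every integer gridline on the y-axis.
Finally, these observations pin down the coefficients.

x^2 + 2*x*y - 3*y^2 - x - 3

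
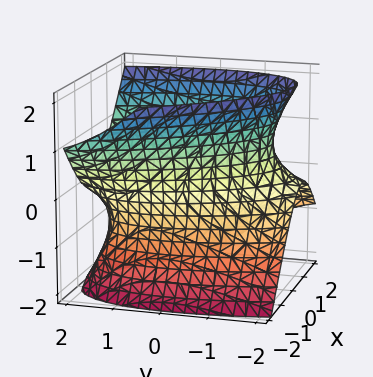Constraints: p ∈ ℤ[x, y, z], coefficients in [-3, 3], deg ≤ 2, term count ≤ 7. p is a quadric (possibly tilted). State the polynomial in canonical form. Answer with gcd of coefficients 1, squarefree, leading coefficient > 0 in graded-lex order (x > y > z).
3*x^2 + 2*x*y + y^2 - 2*y*z - 2*z^2 - 3

(a) Degree: the shape is more complex than any degree-1 surface, so deg p = 2.
(b) Reading off the gridlines: the x-axis gridline crossings are at x ∈ {-1, 1}; no z-intercept at any integer in the box.
(c) Putting this together gives p.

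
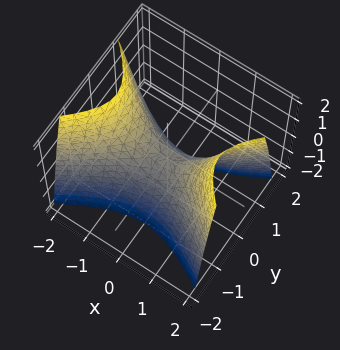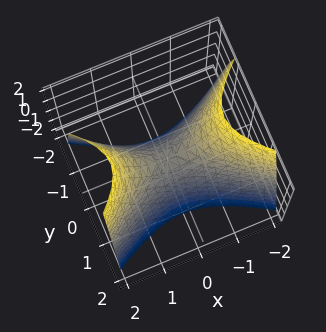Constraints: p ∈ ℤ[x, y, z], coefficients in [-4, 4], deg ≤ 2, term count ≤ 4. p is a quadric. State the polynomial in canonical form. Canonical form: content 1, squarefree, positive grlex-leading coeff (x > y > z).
Degree: a saddle surface; a quadric, so deg p = 2.
Symmetries: mirror symmetry y ↦ −y ⇒ only even powers of y; the x ↦ −x reflection is a symmetry, so x appears only in even powers.
Against the integer gridlines: it crosses the x-axis at the gridline x = 0; it crosses the y-axis at the gridline y = 0; one z-axis crossing is at z = 0.
These observations pin down the coefficients.

x^2 - 2*y^2 - z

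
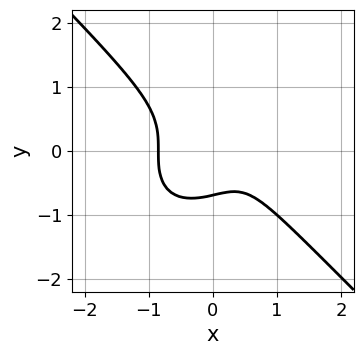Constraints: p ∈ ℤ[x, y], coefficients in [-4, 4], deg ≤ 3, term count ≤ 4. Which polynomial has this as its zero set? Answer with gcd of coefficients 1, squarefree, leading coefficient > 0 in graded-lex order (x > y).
The degree is 3 — a generic line meets the curve in up to 3 points.
The integer polynomial consistent with all of this is the stated p.

3*x^3 + 3*y^3 - x + 1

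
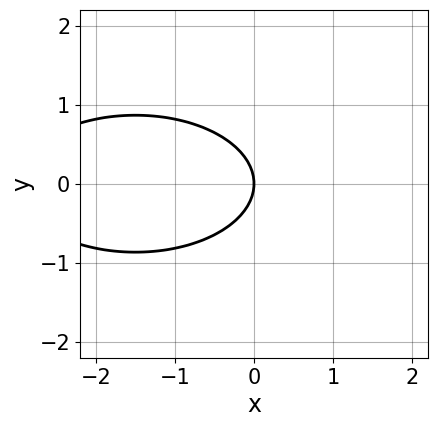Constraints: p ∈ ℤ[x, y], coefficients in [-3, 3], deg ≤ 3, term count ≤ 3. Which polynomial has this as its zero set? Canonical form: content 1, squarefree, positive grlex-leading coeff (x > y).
x^2 + 3*y^2 + 3*x

(a) The degree is 2 — the shape is more complex than any degree-1 curve.
(b) Symmetries: the y ↦ −y reflection is a symmetry, so y appears only in even powers.
(c) Checking where it meets the axes: it crosses the y-axis at the gridline y = 0; it meets the x-axis at x = 0 (among the integer gridlines).
(d) Putting this together gives p.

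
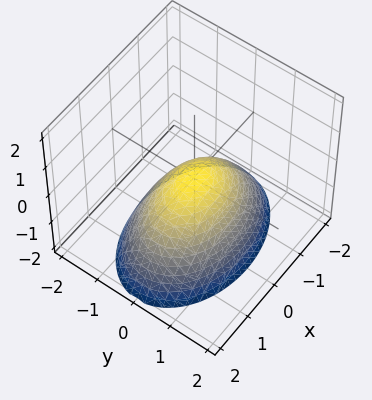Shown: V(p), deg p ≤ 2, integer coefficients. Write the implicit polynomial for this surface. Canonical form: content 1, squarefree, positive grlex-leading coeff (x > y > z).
x^2 + 2*y^2 + 2*z

(a) Degree: a paraboloid; a quadric, so deg p = 2.
(b) Symmetries: it's symmetric under x → −x, forcing even powers of x; the y ↦ −y reflection is a symmetry, so y appears only in even powers.
(c) From the visible intercepts: it meets the x-axis at x = 0 (among the integer gridlines); one y-axis crossing is at y = 0; it crosses the z-axis at the gridline z = 0.
(d) Assembling these constraints gives the stated polynomial.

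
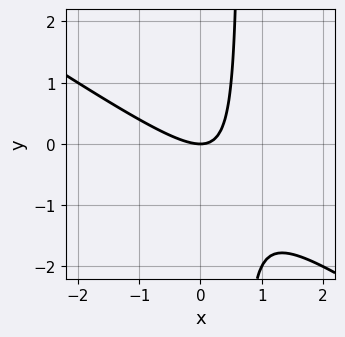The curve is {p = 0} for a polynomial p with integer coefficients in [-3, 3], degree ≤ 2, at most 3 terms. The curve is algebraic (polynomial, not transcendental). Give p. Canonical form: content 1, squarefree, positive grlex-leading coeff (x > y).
2*x^2 + 3*x*y - 2*y

Degree: the shape is more complex than any degree-1 curve, so deg p = 2.
Reading off the gridlines: it meets the x-axis at x = 0 (among the integer gridlines); one y-axis crossing is at y = 0.
Together with the visible shape, these determine p as stated.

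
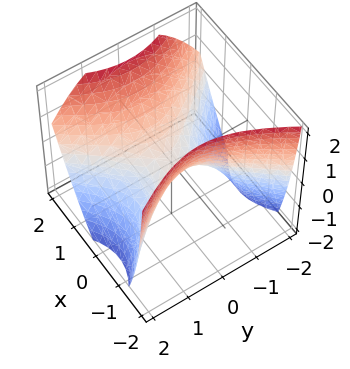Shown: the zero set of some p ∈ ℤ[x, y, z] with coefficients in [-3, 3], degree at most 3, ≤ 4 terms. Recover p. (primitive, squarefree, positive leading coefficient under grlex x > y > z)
First, deg p = 2. A generic line meets the surface in up to 2 points.
Then, observable constraints: one y-axis crossing is at y = 0; it crosses the x-axis at the gridline x = 0; one z-axis crossing is at z = 0.
Finally, matching integer coefficients to the picture gives p.

3*x^2 - x*z - 2*y^2 - 3*z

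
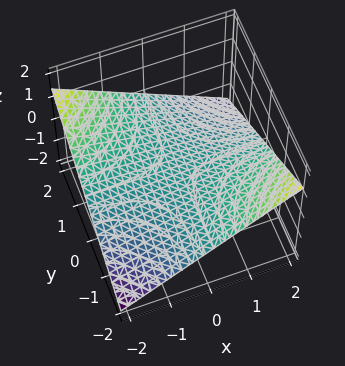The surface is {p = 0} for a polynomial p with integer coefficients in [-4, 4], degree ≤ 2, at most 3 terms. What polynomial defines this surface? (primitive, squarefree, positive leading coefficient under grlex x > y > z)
x*y + 3*z

(a) The degree is 2 — a saddle surface; a quadric.
(b) Checking where it meets the axes: every point of the x-axis in the box is on the surface; every point of the y-axis in the box is on the surface.
(c) Assembling these constraints gives the stated polynomial.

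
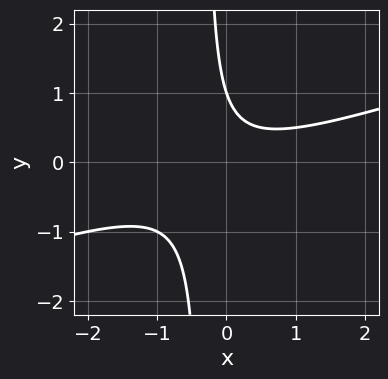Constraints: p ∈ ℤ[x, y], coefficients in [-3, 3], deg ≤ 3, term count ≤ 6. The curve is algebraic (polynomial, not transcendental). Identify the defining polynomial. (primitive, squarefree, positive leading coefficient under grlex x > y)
(a) The degree is 2 — no degree-1 curve has this shape.
(b) Reading off the gridlines: the curve avoids every integer x-axis point in the box; one y-axis crossing is at y = 1.
(c) Fitting integer coefficients to these (and the overall shape) gives p.

x^2 - 3*x*y - y + 1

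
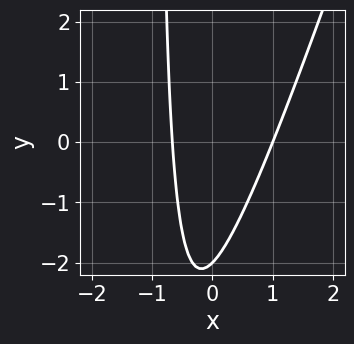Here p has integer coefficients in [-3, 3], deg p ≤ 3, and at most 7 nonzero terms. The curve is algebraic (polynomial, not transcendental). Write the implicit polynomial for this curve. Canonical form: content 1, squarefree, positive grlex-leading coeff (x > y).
1. Degree: the shape is more complex than any degree-1 curve, so deg p = 2.
2. From the visible intercepts: it meets the y-axis at y = -2 (among the integer gridlines); it meets the x-axis at x = 1 (among the integer gridlines).
3. Assembling these constraints gives the stated polynomial.

3*x^2 - x*y - x - y - 2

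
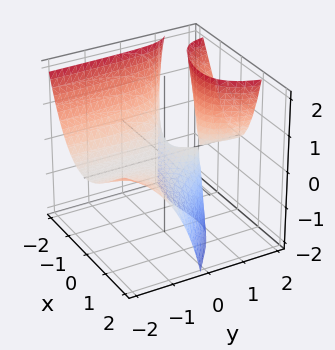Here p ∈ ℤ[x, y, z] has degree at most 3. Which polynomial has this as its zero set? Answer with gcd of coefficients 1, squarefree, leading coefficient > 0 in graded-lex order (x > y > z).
x^3 + 2*x^2*y - 3*y*z + 3*z

(a) I count 2 distinct pieces. They look like related sheets of one shape, so recover p as a whole.
(b) The degree is 3 — a generic line meets the surface in up to 3 points.
(c) Checking where it meets the axes: the visible y-axis segment lies entirely on the surface; it crosses the x-axis at the gridline x = 0; it meets the z-axis at z = 0 (among the integer gridlines).
(d) Together with the visible shape, these determine p as stated.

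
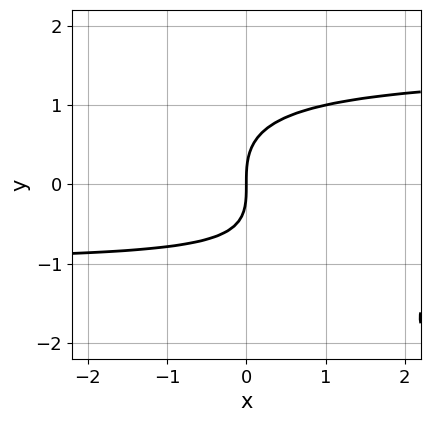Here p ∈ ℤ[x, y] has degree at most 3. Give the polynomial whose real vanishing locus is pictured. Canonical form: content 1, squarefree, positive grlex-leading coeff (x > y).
2*x*y^2 + 2*y^3 - x*y - 3*x

The degree is 3 — a generic line meets the curve in up to 3 points.
Against the integer gridlines: it meets the x-axis at x = 0 (among the integer gridlines); it crosses the y-axis at the gridline y = 0.
Matching integer coefficients to the picture gives p.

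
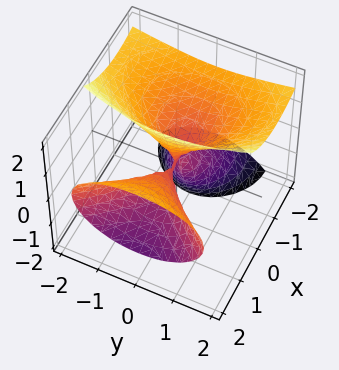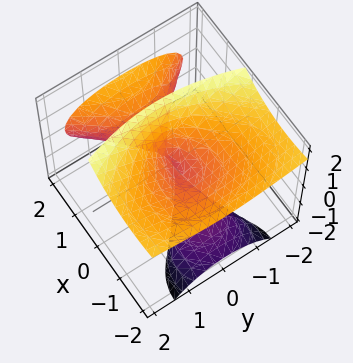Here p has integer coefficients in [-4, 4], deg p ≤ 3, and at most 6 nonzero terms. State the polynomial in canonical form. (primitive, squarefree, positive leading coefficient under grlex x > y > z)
x^3 - 3*x*z^2 + y^2*z + z^3 - 3*y^2

(a) There are 2 components. They look like related sheets of one shape, so recover p as a whole.
(b) Degree: no degree-2 surface has this shape, so deg p = 3.
(c) Observable constraints: one y-axis crossing is at y = 0; it crosses the z-axis at the gridline z = 0.
(d) Fitting integer coefficients to these (and the overall shape) gives p.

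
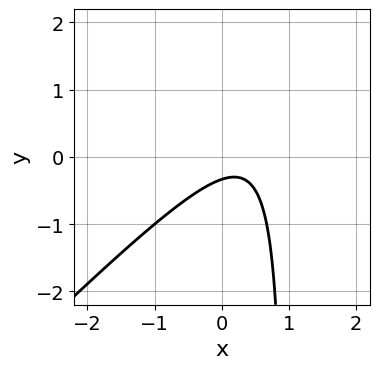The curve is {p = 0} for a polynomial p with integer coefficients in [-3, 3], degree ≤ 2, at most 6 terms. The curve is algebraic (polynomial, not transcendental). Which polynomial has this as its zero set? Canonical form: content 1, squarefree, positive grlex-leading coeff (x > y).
3*x^2 - 3*x*y - 2*x + 3*y + 1

1. The degree is 2 — the shape is more complex than any degree-1 curve.
2. Checking where it meets the axes: no x-intercept at any integer in the box.
3. Assembling these constraints gives the stated polynomial.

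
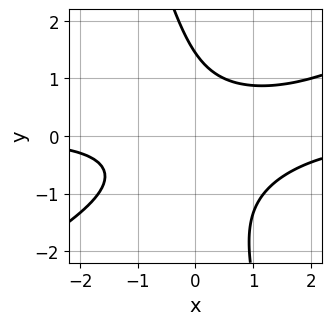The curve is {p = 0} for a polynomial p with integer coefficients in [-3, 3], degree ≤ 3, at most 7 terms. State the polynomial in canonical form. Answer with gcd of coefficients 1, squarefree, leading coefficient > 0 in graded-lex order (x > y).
deg p = 3. The shape is more complex than any degree-2 curve.
From the axis intercepts and sections: the curve avoids every integer x-axis point in the box.
The integer polynomial consistent with all of this is the stated p.

2*x^2*y - 3*x*y^2 - y^3 - 2*x*y + 3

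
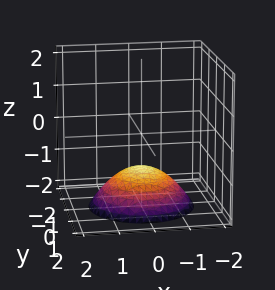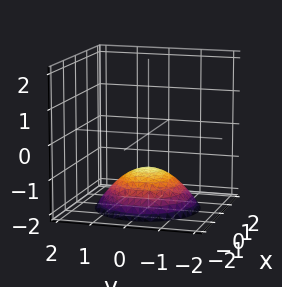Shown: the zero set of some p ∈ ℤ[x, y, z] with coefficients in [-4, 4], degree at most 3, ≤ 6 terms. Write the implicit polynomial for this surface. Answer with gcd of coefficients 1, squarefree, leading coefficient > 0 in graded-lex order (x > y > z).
deg p = 2.
Symmetry: every cross-section ⟂ z is a circle, so x, y appear only via x² + y².
Against the integer gridlines: a circular section at z = -2 has radius between 1 and 2; it misses every integer gridline on the y-axis.
Matching integer coefficients to the picture gives p.

x^2 + y^2 + 2*z + 2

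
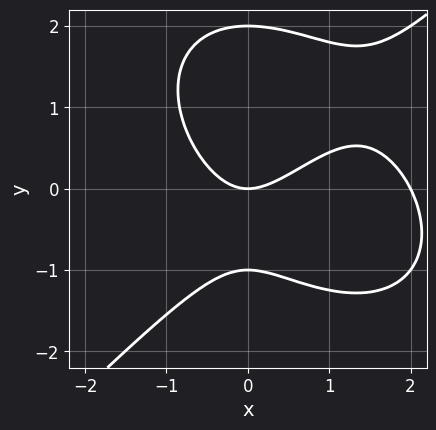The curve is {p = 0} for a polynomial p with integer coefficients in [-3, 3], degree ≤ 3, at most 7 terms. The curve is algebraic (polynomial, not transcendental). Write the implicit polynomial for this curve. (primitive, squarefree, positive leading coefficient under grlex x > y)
x^3 - y^3 - 2*x^2 + y^2 + 2*y

deg p = 3.
Observable constraints: among the integer gridlines, it crosses the x-axis at x ∈ {0, 2}; among the integer gridlines, it crosses the y-axis at y ∈ {-1, 0, 2}.
These observations pin down the coefficients.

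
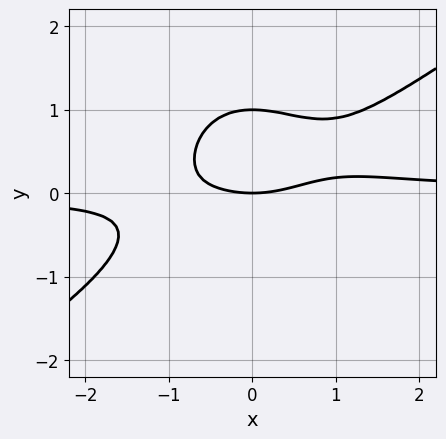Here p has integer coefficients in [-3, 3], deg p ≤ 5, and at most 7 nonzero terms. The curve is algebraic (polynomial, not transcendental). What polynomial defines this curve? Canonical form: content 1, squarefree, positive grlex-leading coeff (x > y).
Degree: no degree-3 curve has this shape, so deg p = 4.
From the axis intercepts and sections: among the integer gridlines, it crosses the y-axis at y ∈ {0, 1}; one x-axis crossing is at x = 0.
Fitting integer coefficients to these (and the overall shape) gives p.

3*x^3*y - 3*x^2*y^2 - 3*y^4 - x^2 + 3*y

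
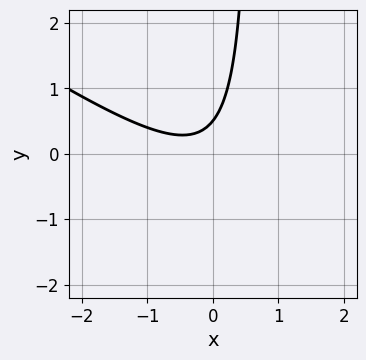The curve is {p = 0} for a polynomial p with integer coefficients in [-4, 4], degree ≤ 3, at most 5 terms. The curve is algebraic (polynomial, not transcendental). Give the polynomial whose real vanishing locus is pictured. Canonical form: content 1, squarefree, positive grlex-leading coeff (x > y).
2*x^2 + 3*x*y + x - 2*y + 1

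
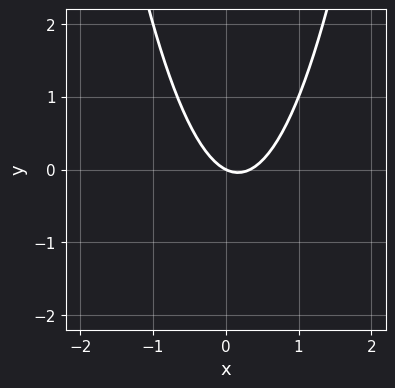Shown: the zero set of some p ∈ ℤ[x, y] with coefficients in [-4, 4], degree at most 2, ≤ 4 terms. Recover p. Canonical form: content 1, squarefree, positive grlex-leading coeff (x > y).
3*x^2 - x - 2*y

First, deg p = 2. No degree-1 curve has this shape.
Next, checking where it meets the axes: it crosses the x-axis at the gridline x = 0; it crosses the y-axis at the gridline y = 0.
Finally, together with the visible shape, these determine p as stated.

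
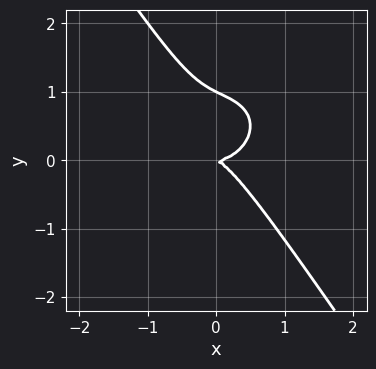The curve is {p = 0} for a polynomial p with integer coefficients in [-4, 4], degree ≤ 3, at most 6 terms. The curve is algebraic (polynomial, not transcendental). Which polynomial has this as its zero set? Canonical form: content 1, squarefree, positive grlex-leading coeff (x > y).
2*x^3 + 2*x*y^2 + 2*y^3 - x*y - 2*y^2

The degree is 3 — no degree-2 curve has this shape.
Checking where it meets the axes: among the integer gridlines, it crosses the y-axis at y ∈ {0, 1}; it meets the x-axis at x = 0 (among the integer gridlines).
Matching integer coefficients to the picture gives p.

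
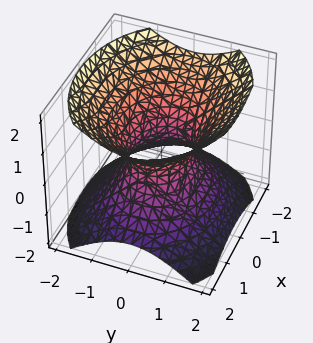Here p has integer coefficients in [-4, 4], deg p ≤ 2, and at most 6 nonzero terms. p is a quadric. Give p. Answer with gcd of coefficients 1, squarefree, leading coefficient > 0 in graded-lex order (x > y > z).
2*x^2 + 3*y^2 - 3*z^2 - 2

deg p = 2. An hourglass — one-sheet hyperboloid; a quadric.
Symmetries: the z ↦ −z reflection is a symmetry, so z appears only in even powers; it's symmetric under y → −y, forcing even powers of y; the x ↦ −x reflection is a symmetry, so x appears only in even powers.
From the axis intercepts and sections: among the integer gridlines, it crosses the x-axis at x ∈ {-1, 1}; no z-intercept at any integer in the box.
These observations pin down the coefficients.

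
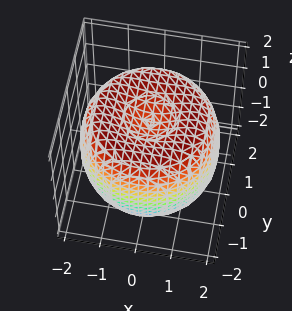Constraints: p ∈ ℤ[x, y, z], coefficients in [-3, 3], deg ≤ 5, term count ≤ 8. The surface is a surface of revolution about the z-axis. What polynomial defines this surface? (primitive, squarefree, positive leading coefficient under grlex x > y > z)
1. deg p = 4.
2. Symmetries: the z-axis is an axis of rotation, so x and y enter only as x² + y².
3. From the visible intercepts: among the integer gridlines, it crosses the z-axis at z ∈ {-1, 1}; a circular section at z = 1 has radius between 1 and 2.
4. Putting this together gives p.

x^4 + 2*x^2*y^2 + y^4 - 3*x^2 - 3*y^2 + 2*z^2 - 2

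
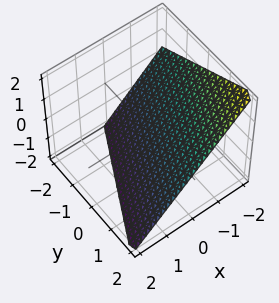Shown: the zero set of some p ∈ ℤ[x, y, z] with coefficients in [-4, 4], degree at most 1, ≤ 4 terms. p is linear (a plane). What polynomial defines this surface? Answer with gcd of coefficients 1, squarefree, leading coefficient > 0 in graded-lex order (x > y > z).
2*x - y + 2*z + 2

deg p = 1. The surface is flat (a plane).
Against the integer gridlines: one x-axis crossing is at x = -1; it meets the z-axis at z = -1 (among the integer gridlines); it crosses the y-axis at the gridline y = 2.
Putting this together gives p.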